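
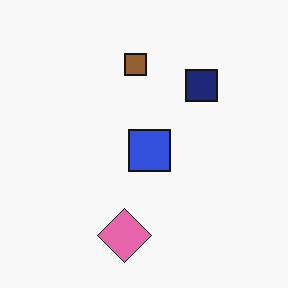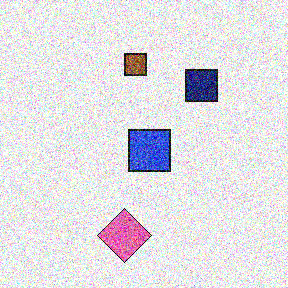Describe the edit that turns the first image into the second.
This is the original image degraded with a thick layer of grain.

Random speckle covers the whole image, including the flat background.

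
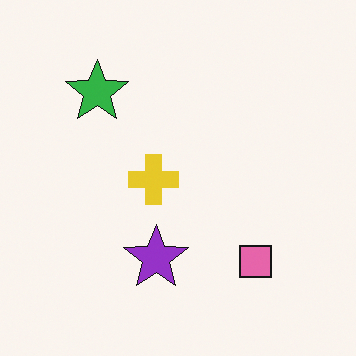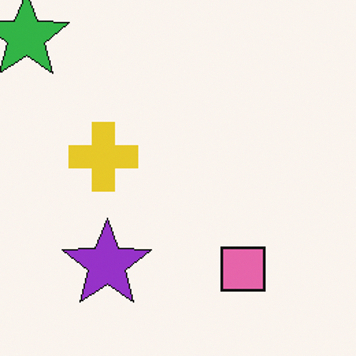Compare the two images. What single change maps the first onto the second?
This is the original image cropped to a modestly smaller region and rescaled.

The visible shapes are larger and the field of view is narrower; shapes near the original edges may be partly or wholly outside the frame — a crop-and-rescale.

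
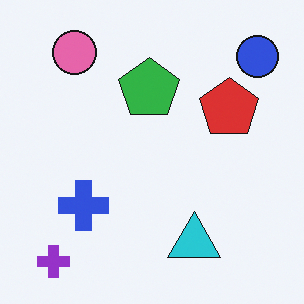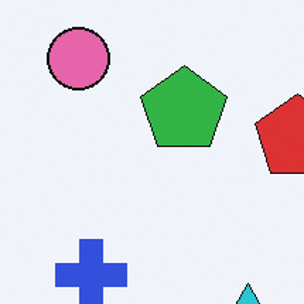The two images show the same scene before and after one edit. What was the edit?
Cropped slightly and scaled back up.

The visible shapes are larger and the field of view is narrower; shapes near the original edges may be partly or wholly outside the frame — a crop-and-rescale.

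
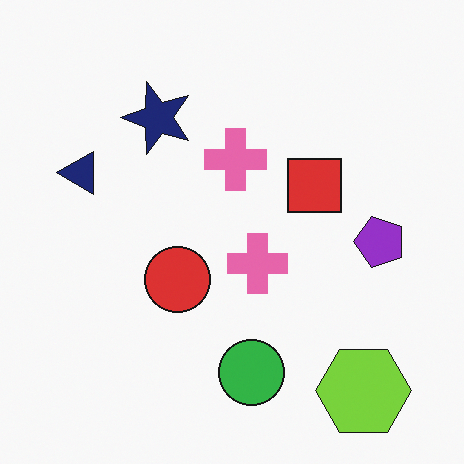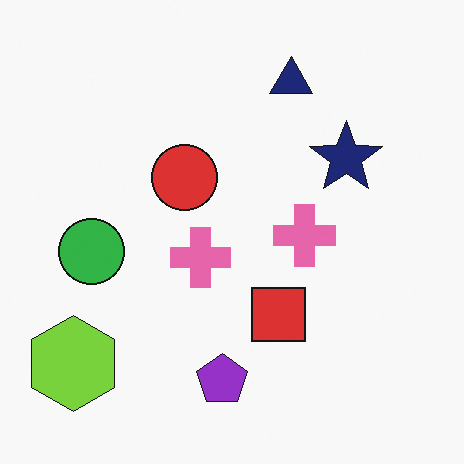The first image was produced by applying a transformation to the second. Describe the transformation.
The image was rotated 90° counter-clockwise.

The lime hexagon sits in the bottom-left of the second image and the bottom-right of the first — consistent with a whole-image 90° counter-clockwise rotation.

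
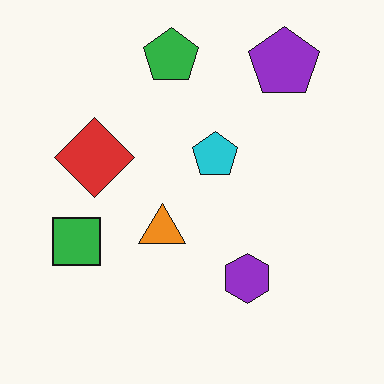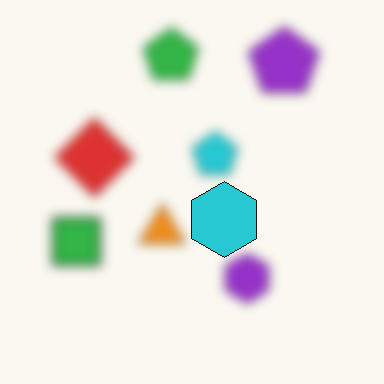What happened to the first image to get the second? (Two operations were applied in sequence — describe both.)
The transformation is: heavily blurred, then overlaid with an additional cyan hexagon.

Shape edges and outlines are uniformly softened across the whole image. A cyan hexagon appears in the second image that is absent from the first.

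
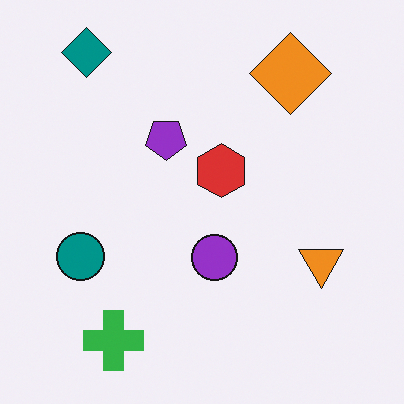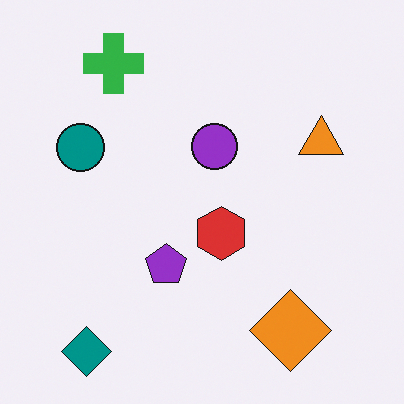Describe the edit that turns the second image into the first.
The image was flipped vertically (top ↔ bottom).

The teal diamond is in the bottom-left of the second image and the top-left of the first — shapes on opposite sides of the horizontal midline have swapped in a mirror flip.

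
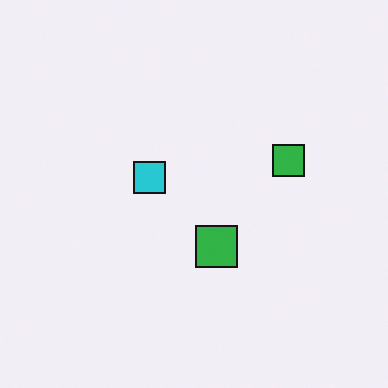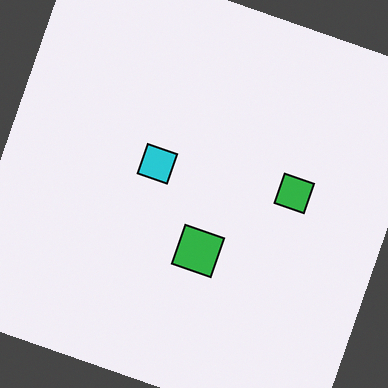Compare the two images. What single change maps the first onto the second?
The image was rotated clockwise by a moderate amount.

Every shape is tilted by the same angle and the image corners show triangular fill wedges — a whole-image rotation by a non-right angle.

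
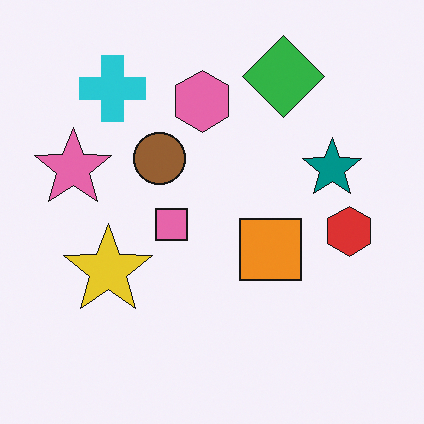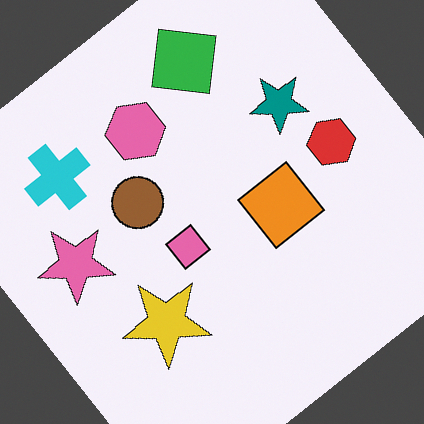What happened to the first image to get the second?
It was rotated counter-clockwise by a large amount — several tens of degrees.

Every shape is tilted by the same angle and the image corners show triangular fill wedges — a whole-image rotation by a non-right angle.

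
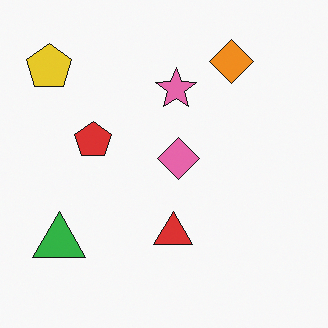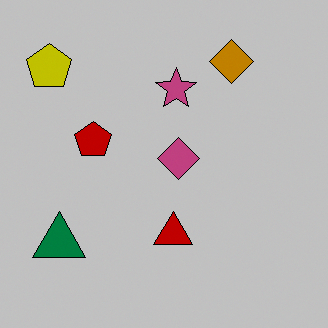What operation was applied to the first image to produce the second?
The image was heavily posterized to just a handful of flat colors.

Each flat color has snapped to a coarser quantized level — most visibly, the near-white background has dropped to a flat grey.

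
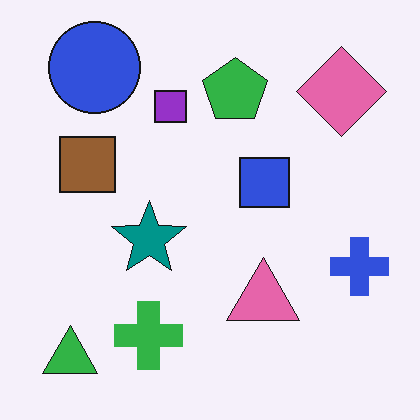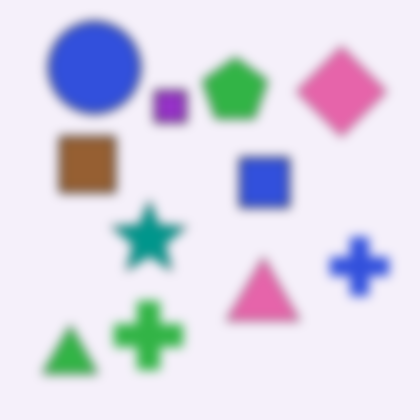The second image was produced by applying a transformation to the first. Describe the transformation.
The image was strongly gaussian-blurred.

Shape edges and outlines are uniformly softened across the whole image.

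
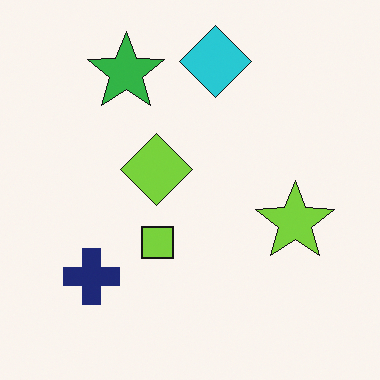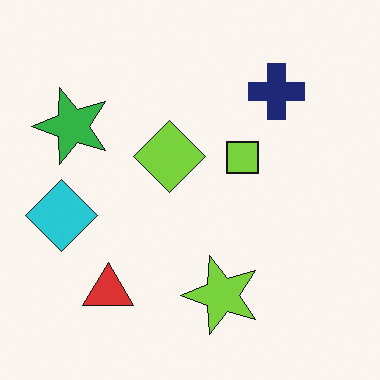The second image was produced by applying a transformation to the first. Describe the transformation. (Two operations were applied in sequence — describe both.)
The transformation is: transposed (reflected across the top-left ↔ bottom-right diagonal), then overlaid with an additional red triangle.

Shapes have swapped their row and column positions — what was in the top-right is now in the bottom-left — a diagonal reflection. A red triangle appears in the second image that is absent from the first.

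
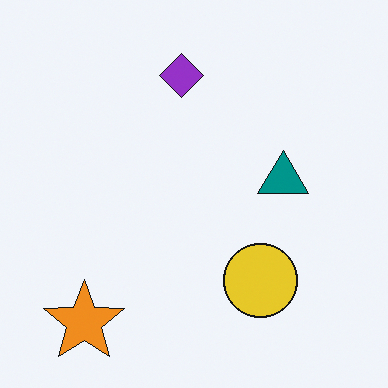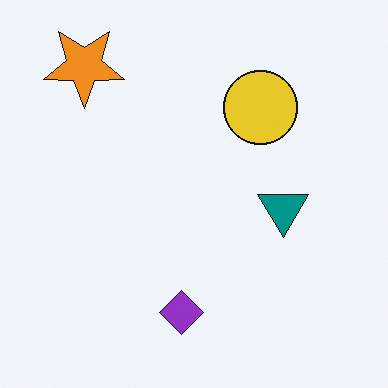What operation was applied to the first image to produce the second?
This is the original image flipped vertically (top ↔ bottom).

The orange star is in the bottom-left of the first image and the top-left of the second — shapes on opposite sides of the horizontal midline have swapped in a mirror flip.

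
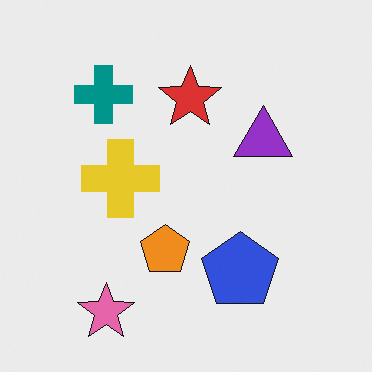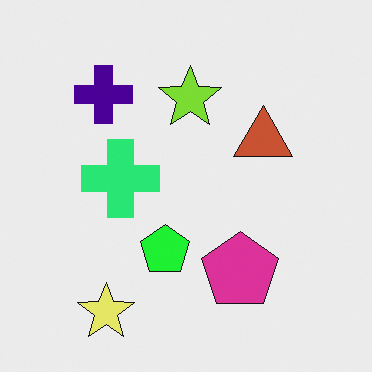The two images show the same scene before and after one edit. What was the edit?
The image was hue-shifted through roughly a third of the color wheel.

Every shape's color has rotated by the same amount around the hue wheel — a uniform hue shift.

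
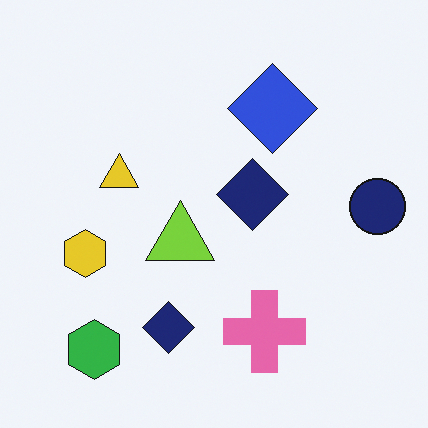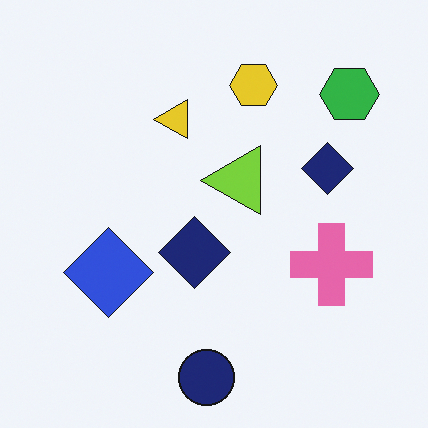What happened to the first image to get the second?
This is the original image transposed (reflected across the top-left ↔ bottom-right diagonal).

Shapes have swapped their row and column positions — what was in the top-right is now in the bottom-left — a diagonal reflection.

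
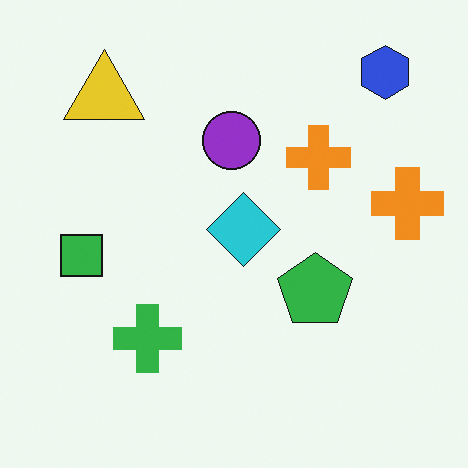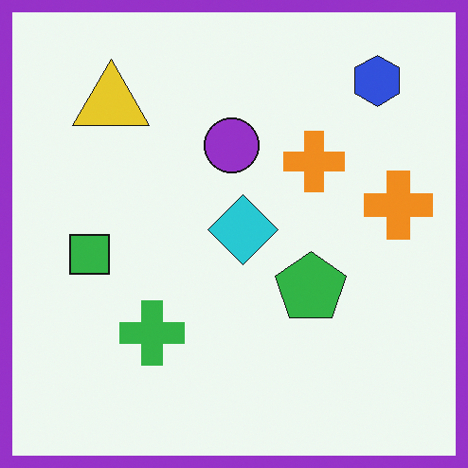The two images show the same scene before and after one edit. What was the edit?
The image was framed with a purple border.

A solid purple frame runs around the edge of the second image, with the content slightly shrunk inside it.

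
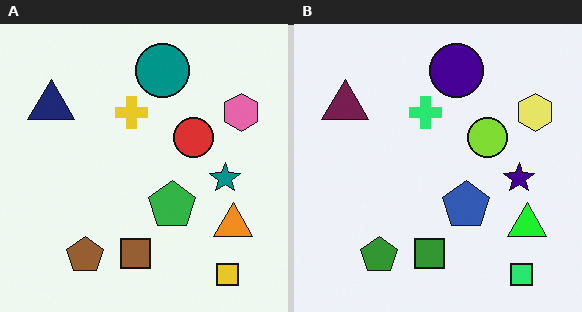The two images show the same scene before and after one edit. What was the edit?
This is the original image hue-shifted noticeably.

Every shape's color has rotated by the same amount around the hue wheel — a uniform hue shift.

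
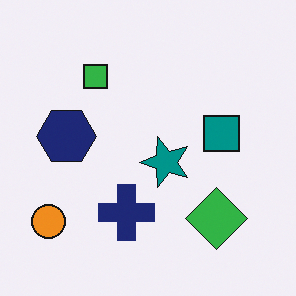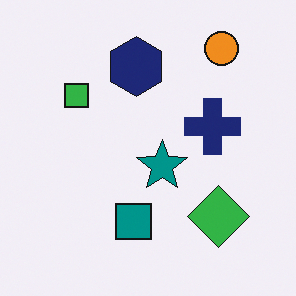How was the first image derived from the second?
The image was transposed (reflected across the top-left ↔ bottom-right diagonal).

Shapes have swapped their row and column positions — what was in the top-right is now in the bottom-left — a diagonal reflection.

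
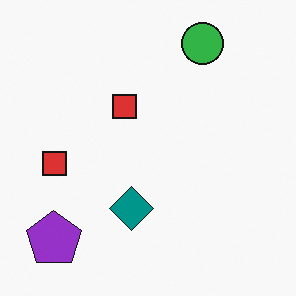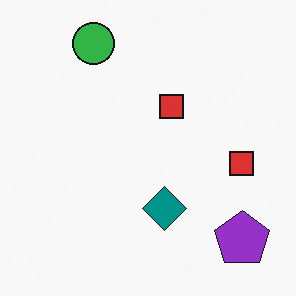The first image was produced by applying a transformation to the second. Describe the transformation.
The image was flipped horizontally (left ↔ right).

The purple pentagon is in the bottom-right of the second image and the bottom-left of the first — shapes on opposite sides of the vertical midline have swapped in a mirror flip.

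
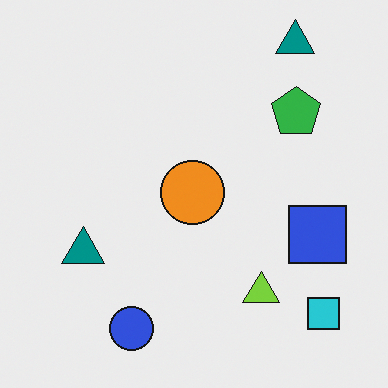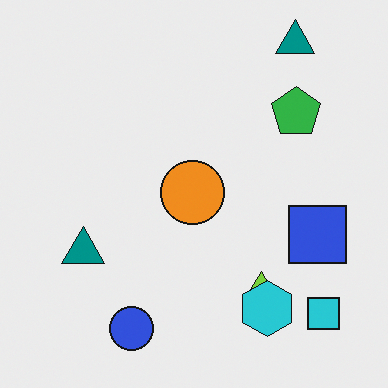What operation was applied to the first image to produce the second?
It was overlaid with an additional cyan hexagon.

A cyan hexagon appears in the second image that is absent from the first.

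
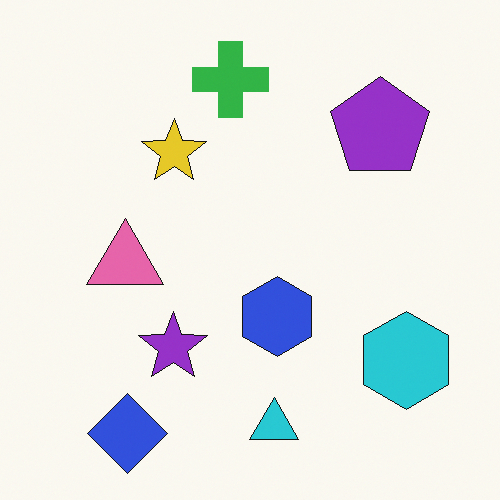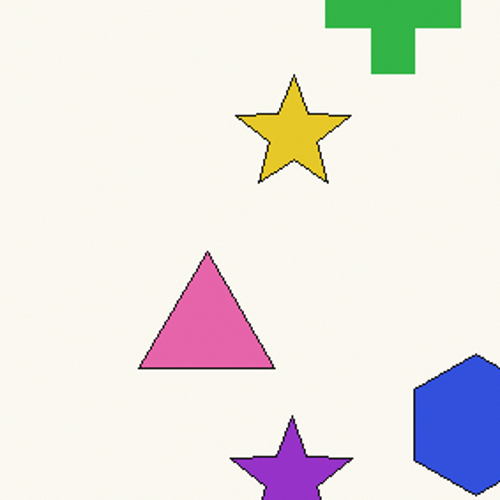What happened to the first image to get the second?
The second image is the first cropped to a noticeably smaller region and rescaled.

The visible shapes are larger and the field of view is narrower; shapes near the original edges may be partly or wholly outside the frame — a crop-and-rescale.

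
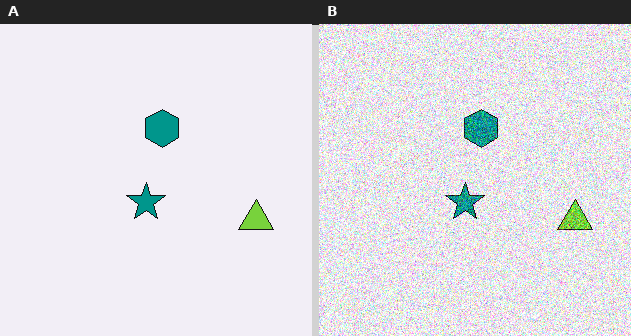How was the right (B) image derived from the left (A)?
The transformation is: degraded with strong gaussian noise.

Random speckle covers the whole image, including the flat background.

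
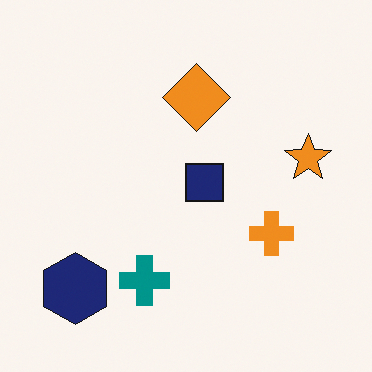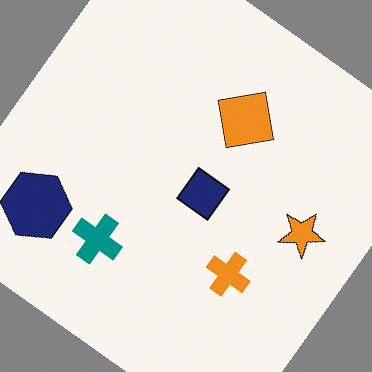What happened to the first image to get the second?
It was rotated clockwise by a large amount — several tens of degrees.

Every shape is tilted by the same angle and the image corners show triangular fill wedges — a whole-image rotation by a non-right angle.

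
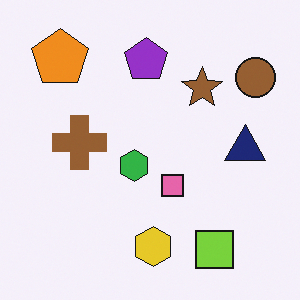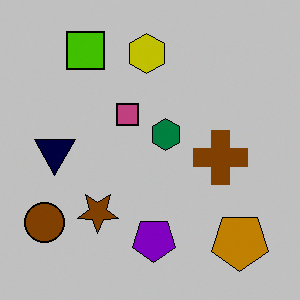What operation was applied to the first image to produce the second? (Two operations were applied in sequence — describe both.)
The image was heavily posterized to just a handful of flat colors, then rotated 180°.

Each flat color has snapped to a coarser quantized level — most visibly, the near-white background has dropped to a flat grey. The orange pentagon sits in the top-left of the first image and the bottom-right of the second — consistent with a whole-image 180° rotation.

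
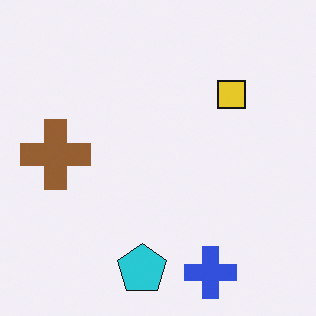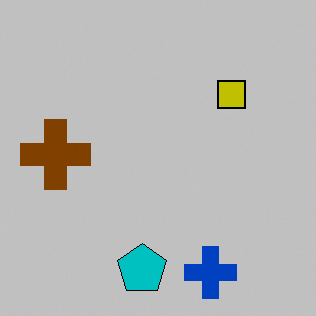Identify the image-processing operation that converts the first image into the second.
Aggressively posterized.

Each flat color has snapped to a coarser quantized level — most visibly, the near-white background has dropped to a flat grey.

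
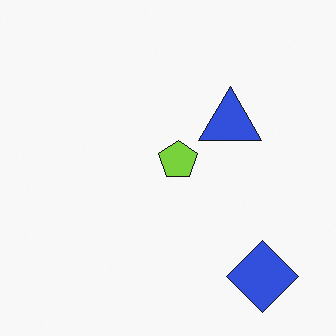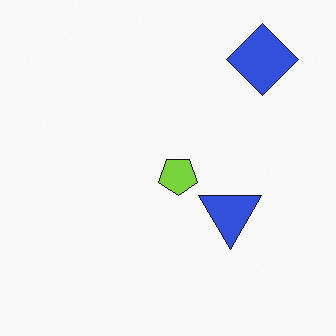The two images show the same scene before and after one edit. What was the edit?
Flipped vertically (top ↔ bottom).

The blue diamond is in the bottom-right of the first image and the top-right of the second — shapes on opposite sides of the horizontal midline have swapped in a mirror flip.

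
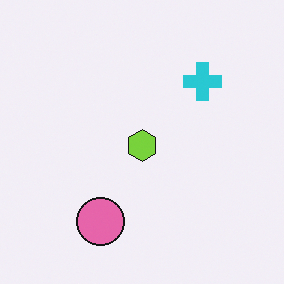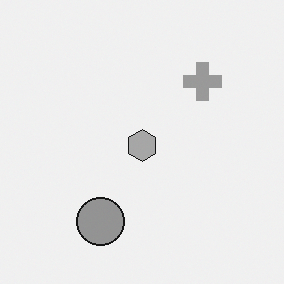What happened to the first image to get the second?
It was converted to grayscale.

All color is removed — every shape is now a shade of grey.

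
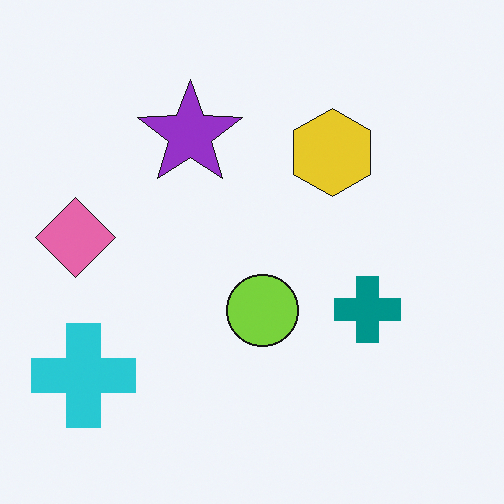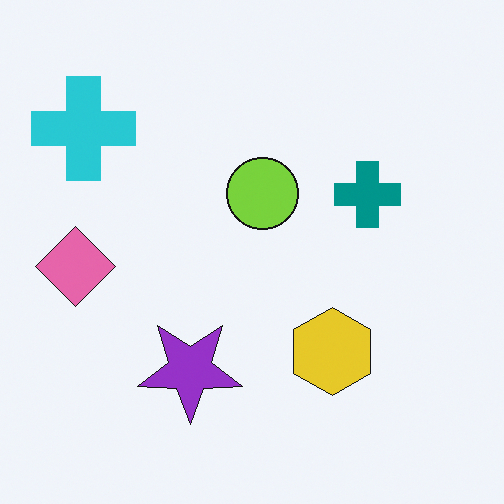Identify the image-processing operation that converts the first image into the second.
The image was flipped vertically (top ↔ bottom).

The cyan cross is in the bottom-left of the first image and the top-left of the second — shapes on opposite sides of the horizontal midline have swapped in a mirror flip.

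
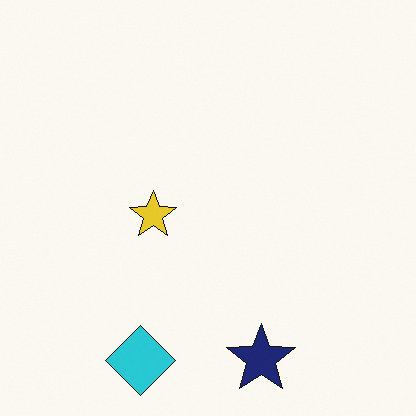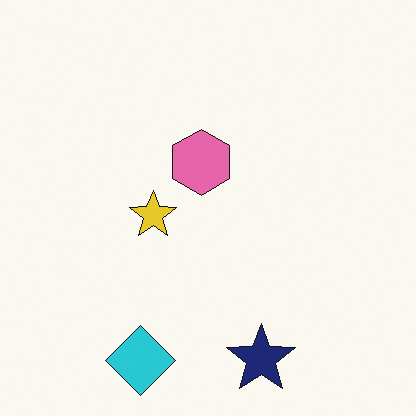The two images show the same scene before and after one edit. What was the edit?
The second image is the first overlaid with an additional pink hexagon.

A pink hexagon appears in the second image that is absent from the first.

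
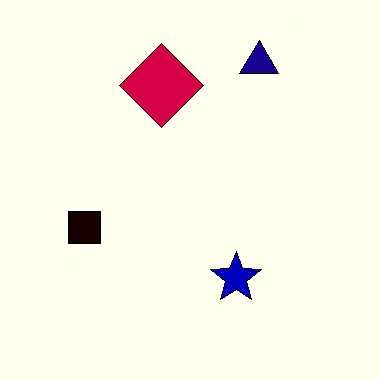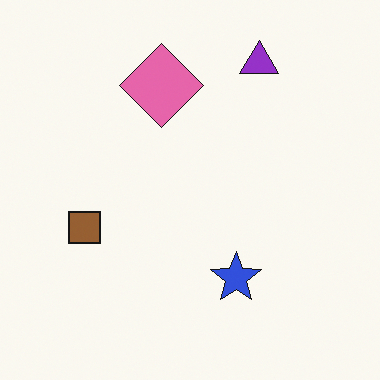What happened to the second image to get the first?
The first image is the second boosted in contrast.

Tones are pushed away from mid-grey across the whole image — a global contrast change.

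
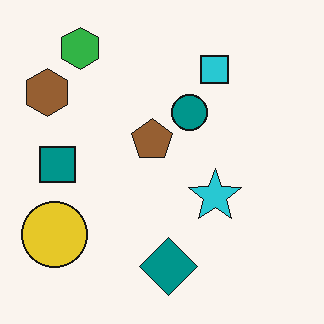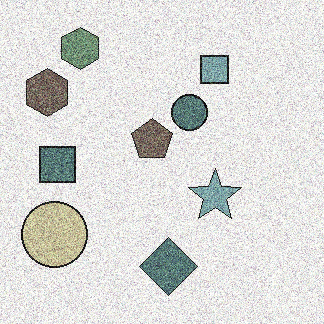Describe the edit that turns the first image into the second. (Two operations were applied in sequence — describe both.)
This is the original image degraded with heavy additive noise, then heavily desaturated.

Random speckle covers the whole image, including the flat background. All colors are more muted and greyish — a global saturation change.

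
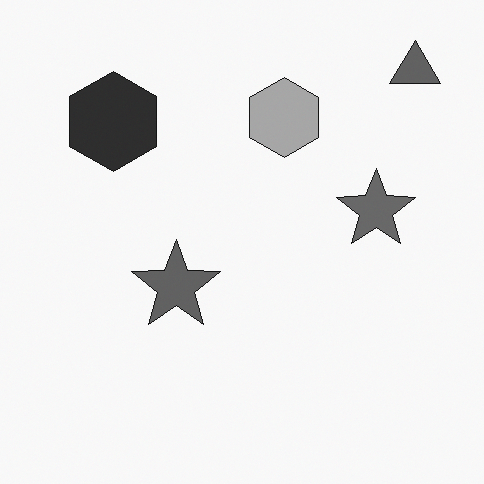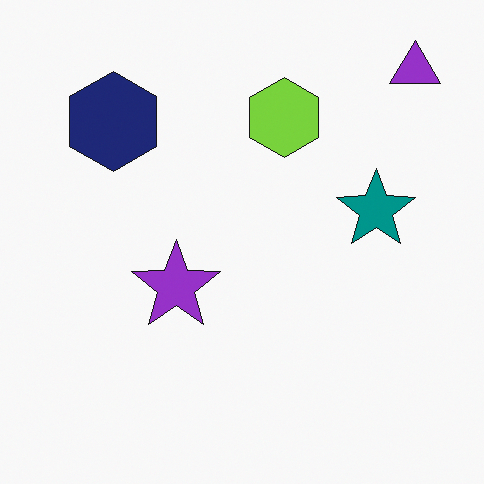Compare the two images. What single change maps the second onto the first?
Converted to grayscale.

All color is removed — every shape is now a shade of grey.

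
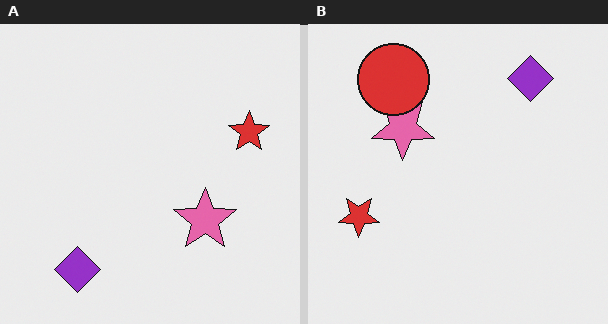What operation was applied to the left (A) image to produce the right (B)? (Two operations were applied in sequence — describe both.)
It was rotated 180°, then overlaid with an additional red circle.

The purple diamond sits in the bottom-left of the left (A) image and the top-right of the right (B) — consistent with a whole-image 180° rotation. A red circle appears in the right (B) image that is absent from the left (A).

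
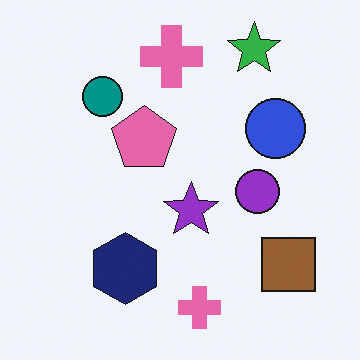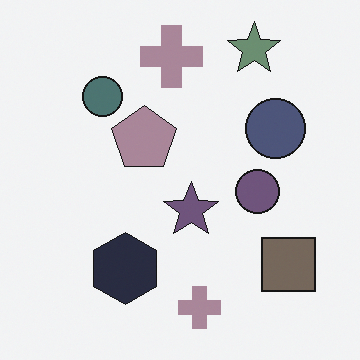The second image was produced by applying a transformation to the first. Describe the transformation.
The transformation is: heavily desaturated.

All colors are more muted and greyish — a global saturation change.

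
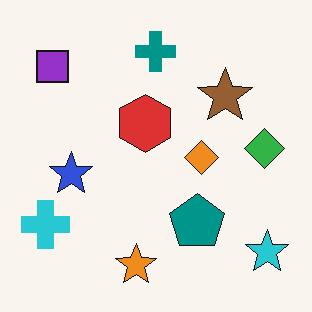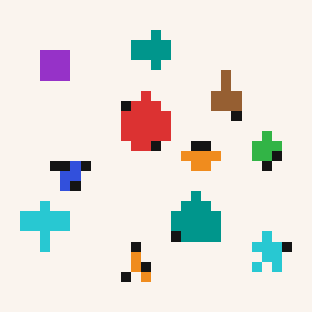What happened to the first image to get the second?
Heavily pixelated into large blocks.

Shapes are reduced to large square blocks; fine edges and outlines are lost — a downscale-then-upscale (mosaic) effect.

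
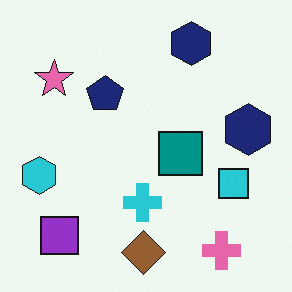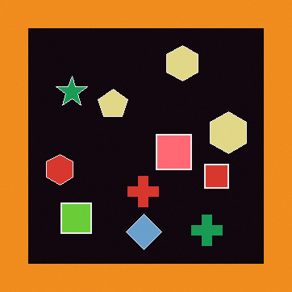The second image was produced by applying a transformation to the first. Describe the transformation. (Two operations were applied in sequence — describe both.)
The second image is the first color-inverted (negative), then framed with a orange border.

The light background has become dark and every shape's color is its complement — a photographic negative. A solid orange frame runs around the edge of the second image, with the content slightly shrunk inside it.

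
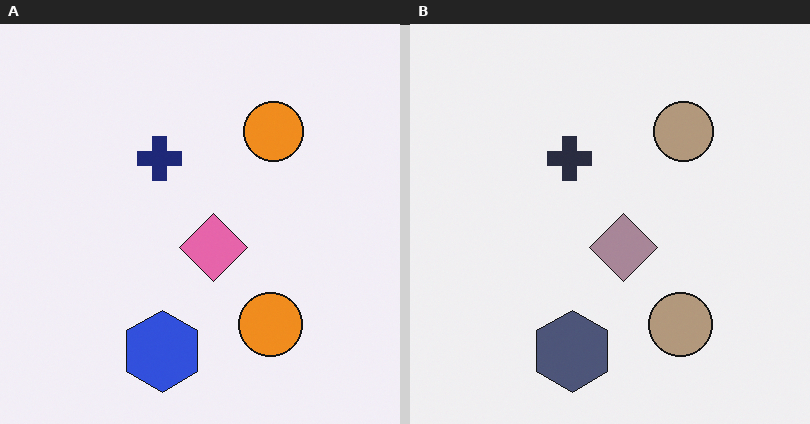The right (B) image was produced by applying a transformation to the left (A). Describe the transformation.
The transformation is: heavily desaturated.

All colors are more muted and greyish — a global saturation change.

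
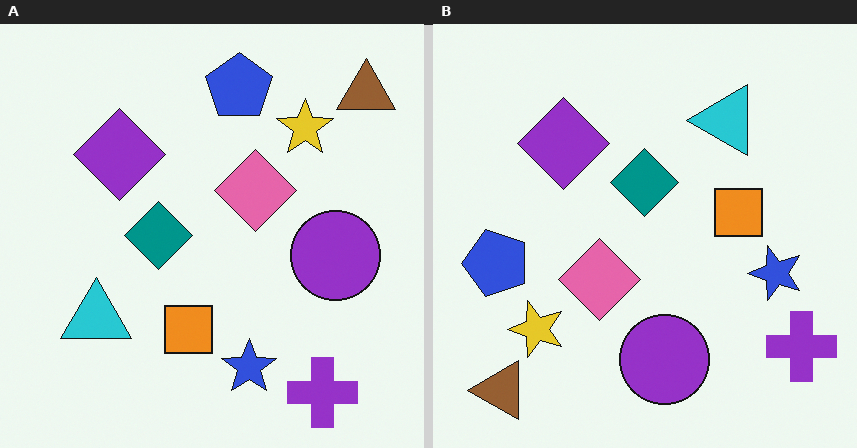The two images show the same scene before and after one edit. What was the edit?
This is the original image transposed (reflected across the top-left ↔ bottom-right diagonal).

Shapes have swapped their row and column positions — what was in the top-right is now in the bottom-left — a diagonal reflection.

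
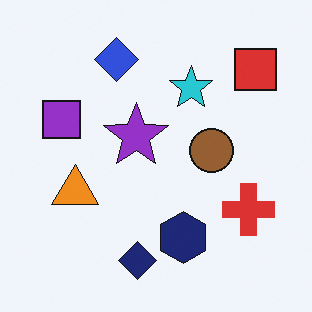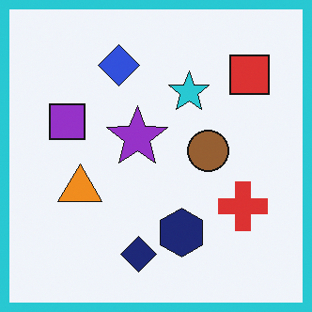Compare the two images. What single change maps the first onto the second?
This is the original image framed with a cyan border.

A solid cyan frame runs around the edge of the second image, with the content slightly shrunk inside it.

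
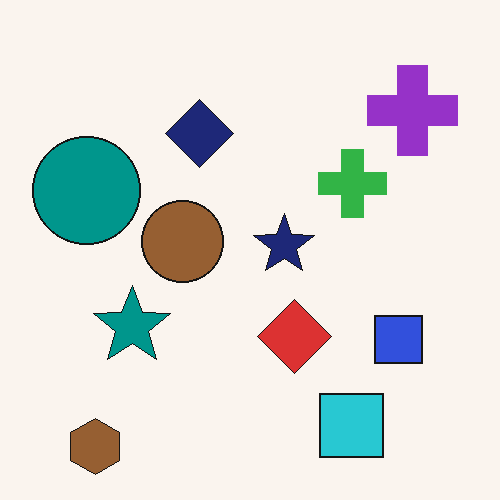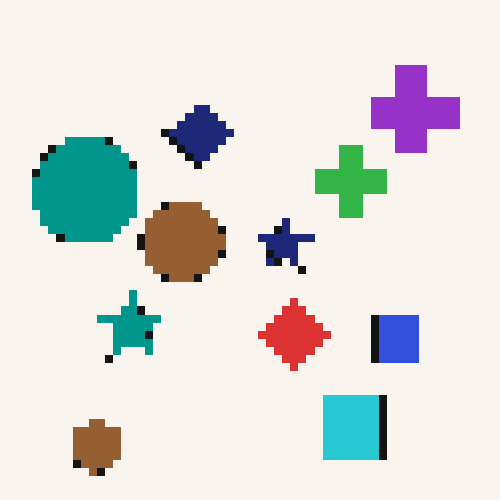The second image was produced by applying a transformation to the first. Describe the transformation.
The transformation is: pixelated into visible square blocks.

Shapes are reduced to large square blocks; fine edges and outlines are lost — a downscale-then-upscale (mosaic) effect.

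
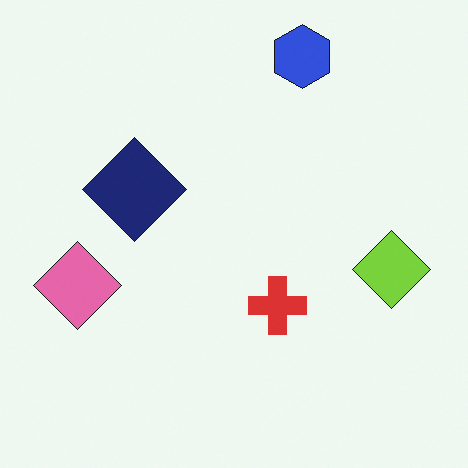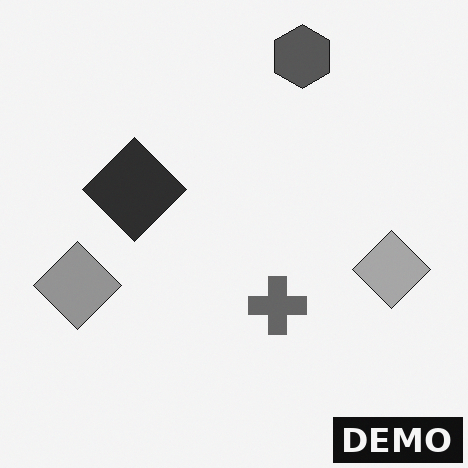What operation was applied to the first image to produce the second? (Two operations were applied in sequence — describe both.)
Converted to grayscale, then watermarked with the text "DEMO" in the lower-right corner.

All color is removed — every shape is now a shade of grey. A dark label reading "DEMO" appears in the lower-right corner.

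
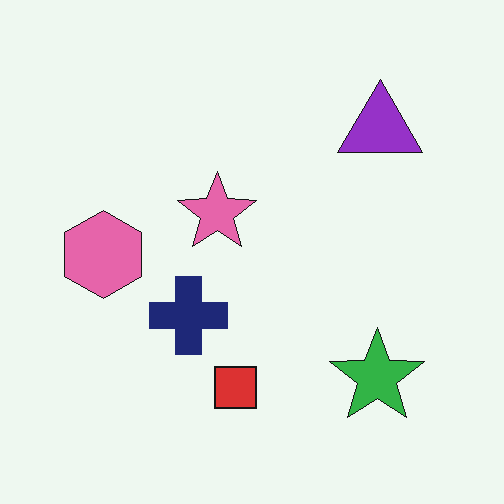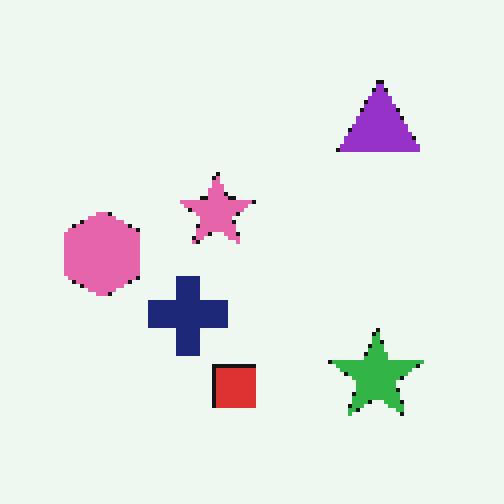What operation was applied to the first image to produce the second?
This is the original image lightly pixelated (a mild mosaic effect).

Shapes are reduced to large square blocks; fine edges and outlines are lost — a downscale-then-upscale (mosaic) effect.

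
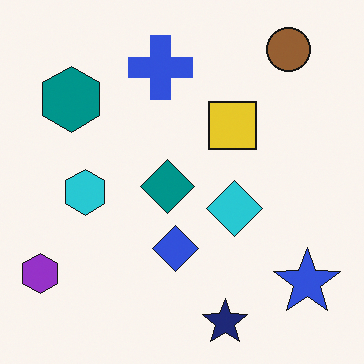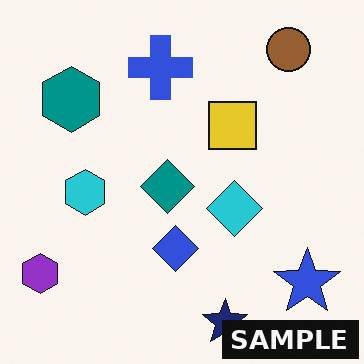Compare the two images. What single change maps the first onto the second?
Watermarked with the text "SAMPLE" in the lower-right corner.

A dark label reading "SAMPLE" appears in the lower-right corner.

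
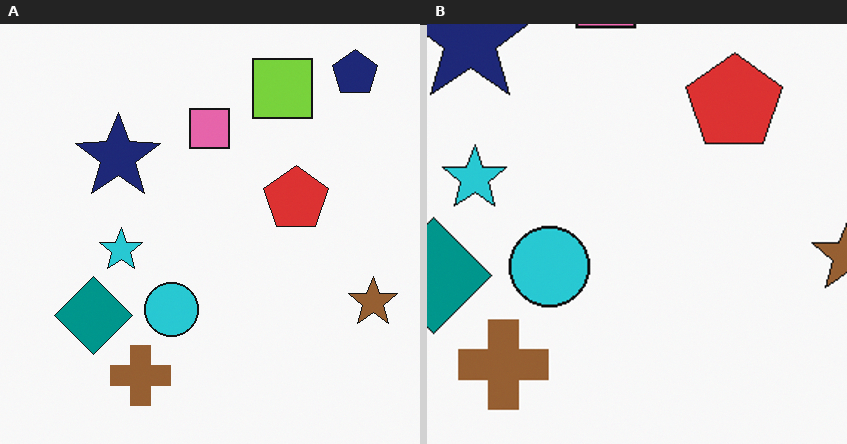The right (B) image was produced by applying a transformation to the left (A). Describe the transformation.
Cropped slightly and scaled back up.

The visible shapes are larger and the field of view is narrower; shapes near the original edges may be partly or wholly outside the frame — a crop-and-rescale.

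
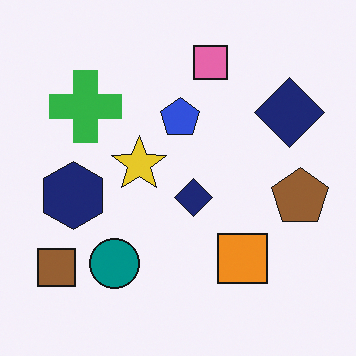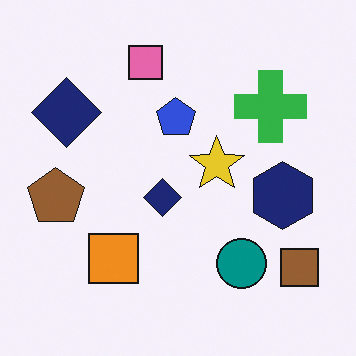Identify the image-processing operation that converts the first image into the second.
The second image is the first flipped horizontally (left ↔ right).

The brown pentagon is in the right of the first image and the left of the second — shapes on opposite sides of the vertical midline have swapped in a mirror flip.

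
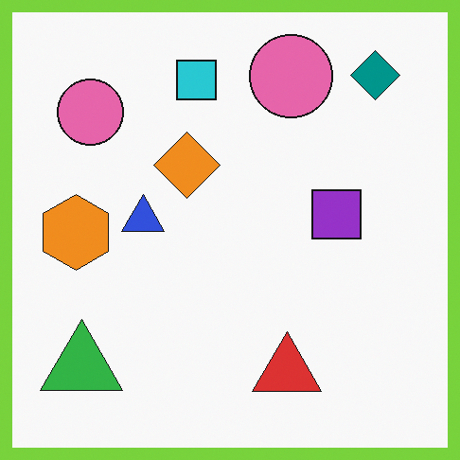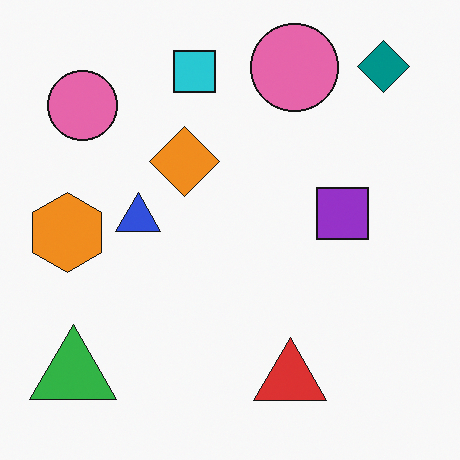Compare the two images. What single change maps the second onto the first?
It was framed with a lime border.

A solid lime frame runs around the edge of the first image, with the content slightly shrunk inside it.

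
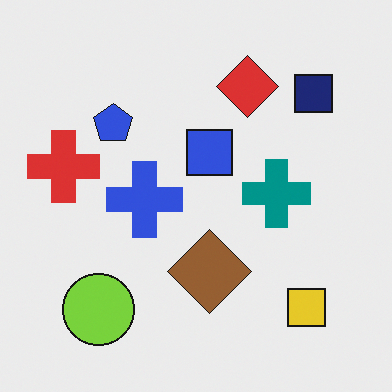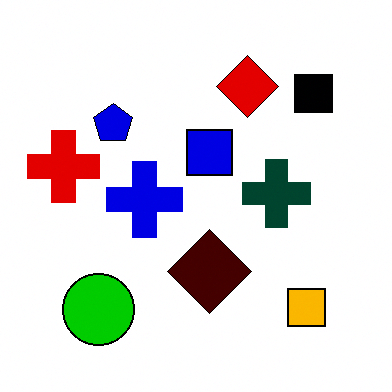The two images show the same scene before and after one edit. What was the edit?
This is the original image boosted in contrast.

Tones are pushed away from mid-grey across the whole image — a global contrast change.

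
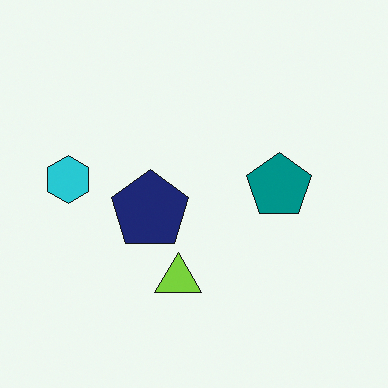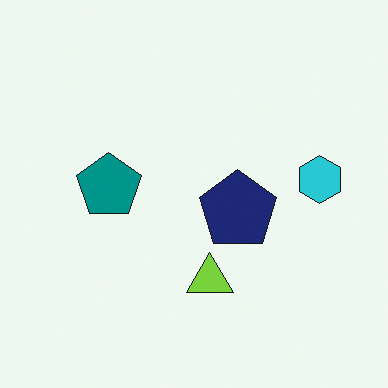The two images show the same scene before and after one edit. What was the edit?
It was flipped horizontally (left ↔ right).

The cyan hexagon is in the left of the first image and the right of the second — shapes on opposite sides of the vertical midline have swapped in a mirror flip.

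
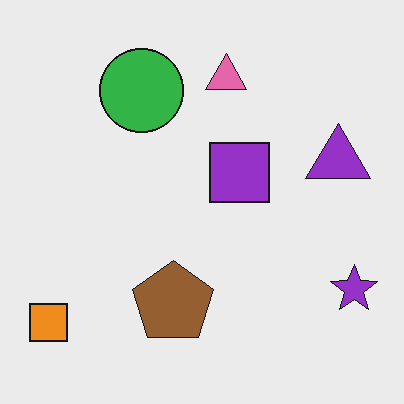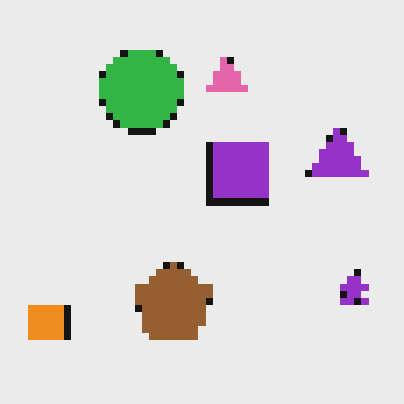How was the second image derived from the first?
The transformation is: pixelated into visible square blocks.

Shapes are reduced to large square blocks; fine edges and outlines are lost — a downscale-then-upscale (mosaic) effect.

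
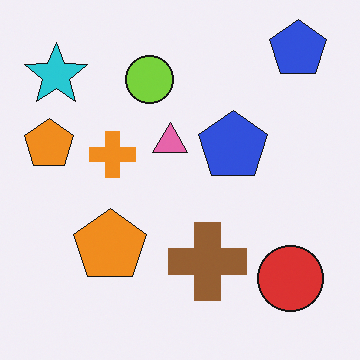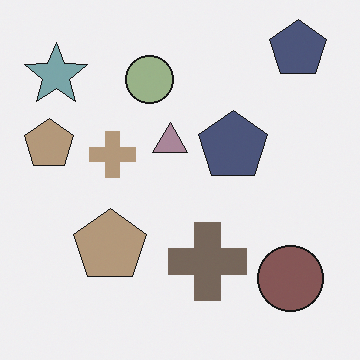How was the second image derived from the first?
The second image is the first heavily desaturated.

All colors are more muted and greyish — a global saturation change.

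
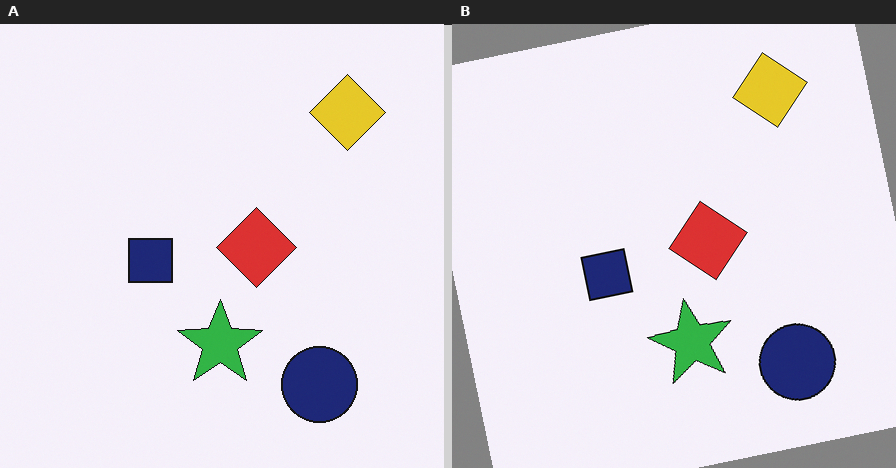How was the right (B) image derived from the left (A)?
Rotated counter-clockwise by a small amount.

Every shape is tilted by the same angle and the image corners show triangular fill wedges — a whole-image rotation by a non-right angle.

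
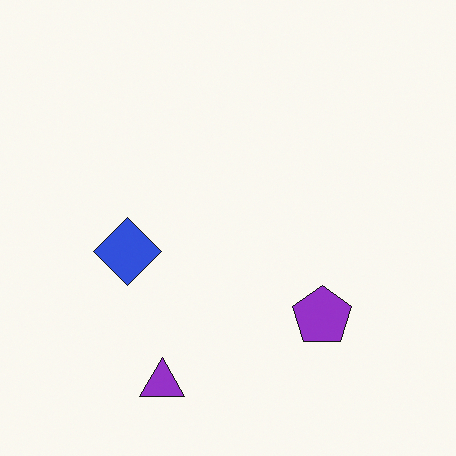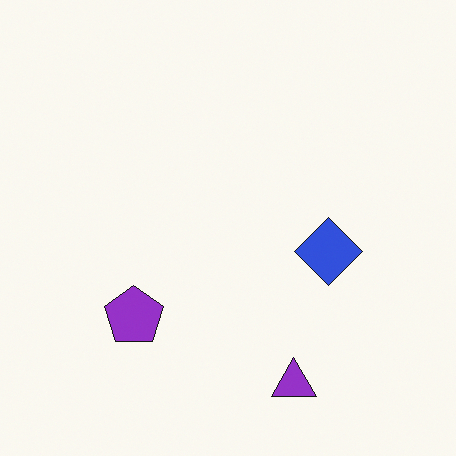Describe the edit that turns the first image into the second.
This is the original image flipped horizontally (left ↔ right).

The blue diamond is in the left of the first image and the right of the second — shapes on opposite sides of the vertical midline have swapped in a mirror flip.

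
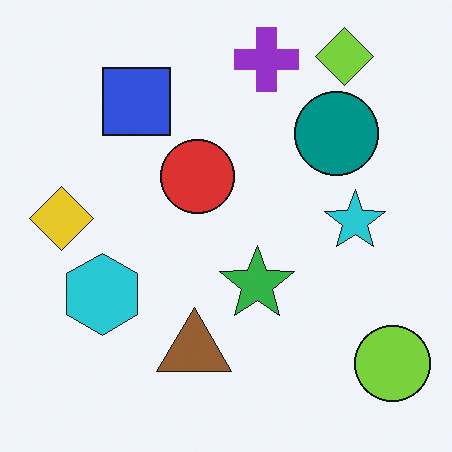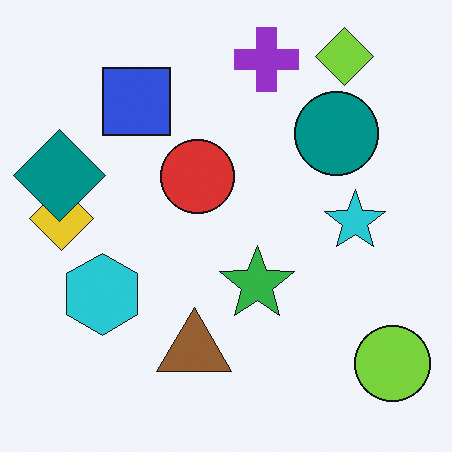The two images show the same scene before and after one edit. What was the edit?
The transformation is: overlaid with an additional teal diamond.

A teal diamond appears in the second image that is absent from the first.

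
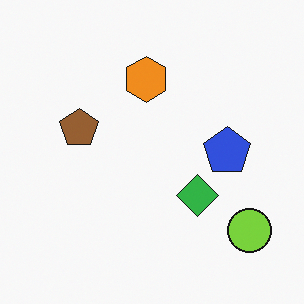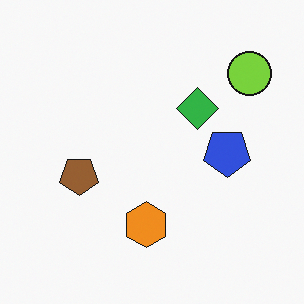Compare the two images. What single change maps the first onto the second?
The transformation is: flipped vertically (top ↔ bottom).

The lime circle is in the bottom-right of the first image and the top-right of the second — shapes on opposite sides of the horizontal midline have swapped in a mirror flip.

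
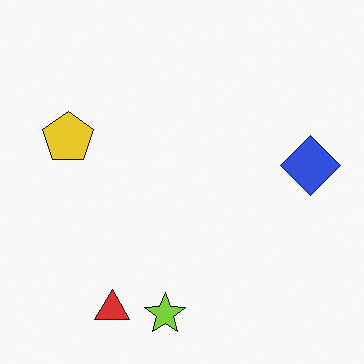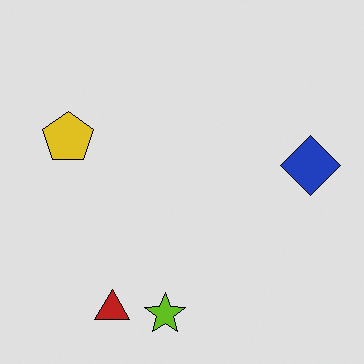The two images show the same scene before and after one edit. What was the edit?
It was posterized to a reduced palette.

Each flat color has snapped to a coarser quantized level — most visibly, the near-white background has dropped to a flat grey.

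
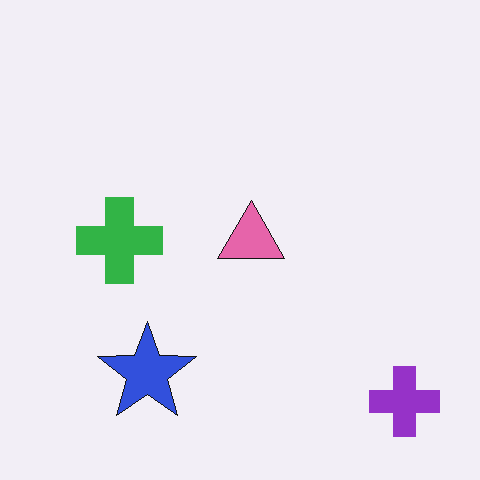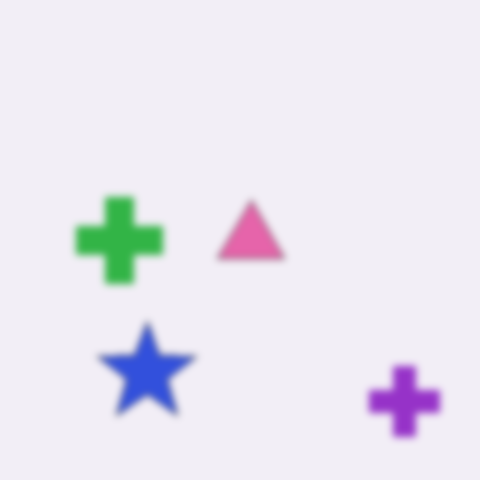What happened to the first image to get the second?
This is the original image moderately blurred.

Shape edges and outlines are uniformly softened across the whole image.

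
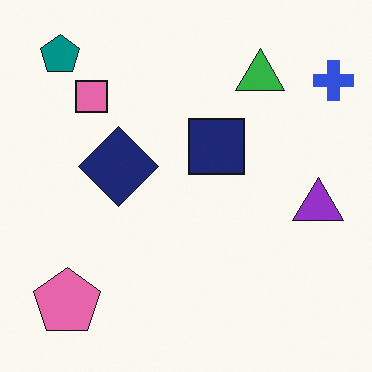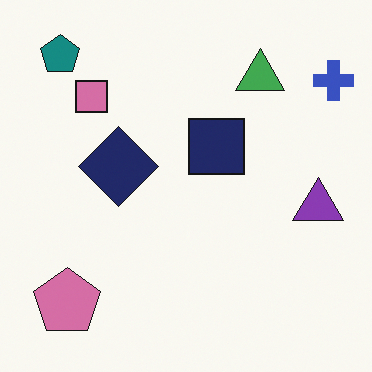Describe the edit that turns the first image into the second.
The second image is the first slightly desaturated.

All colors are more muted and greyish — a global saturation change.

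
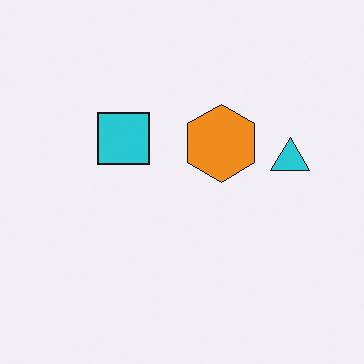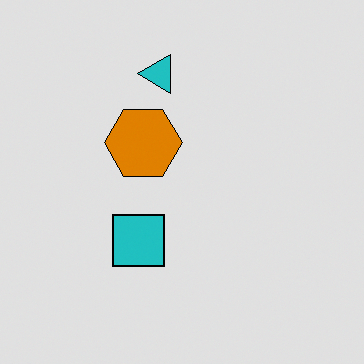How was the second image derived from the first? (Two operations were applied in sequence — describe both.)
Posterized to a reduced palette, then rotated 90° counter-clockwise.

Each flat color has snapped to a coarser quantized level — most visibly, the near-white background has dropped to a flat grey. The cyan triangle sits in the right of the first image and the top of the second — consistent with a whole-image 90° counter-clockwise rotation.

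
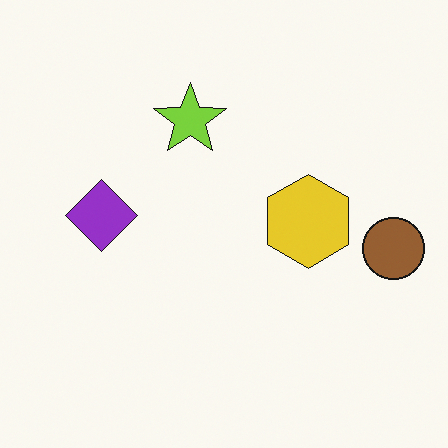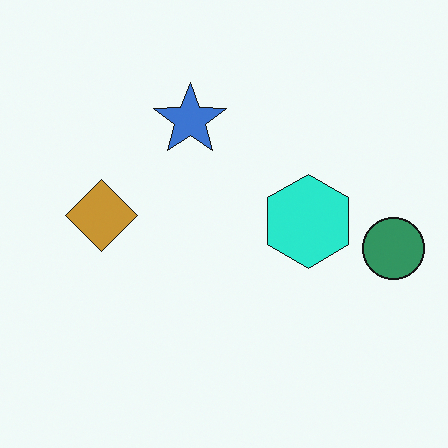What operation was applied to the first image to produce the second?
Hue-shifted through roughly a third of the color wheel.

Every shape's color has rotated by the same amount around the hue wheel — a uniform hue shift.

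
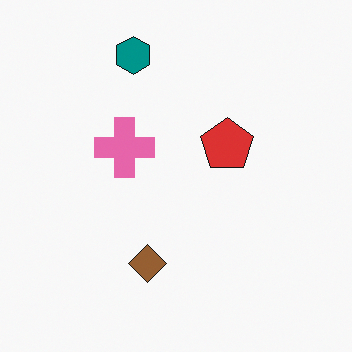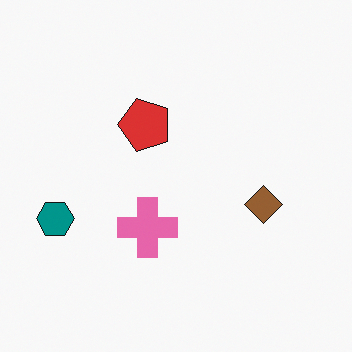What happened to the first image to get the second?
It was rotated 90° counter-clockwise.

The teal hexagon sits in the top of the first image and the left of the second — consistent with a whole-image 90° counter-clockwise rotation.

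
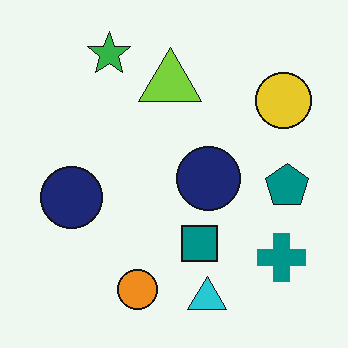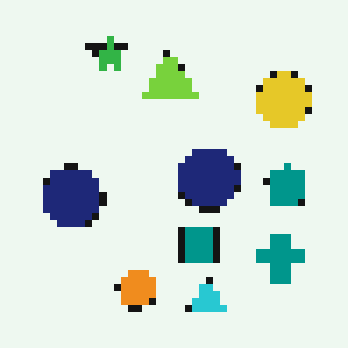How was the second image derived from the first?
Moderately pixelated.

Shapes are reduced to large square blocks; fine edges and outlines are lost — a downscale-then-upscale (mosaic) effect.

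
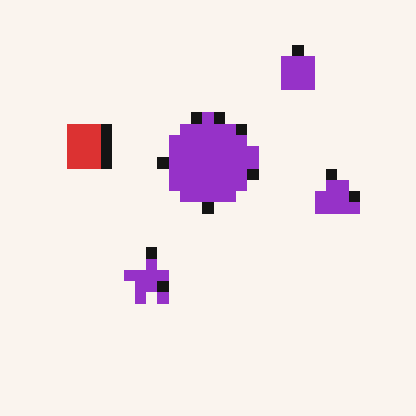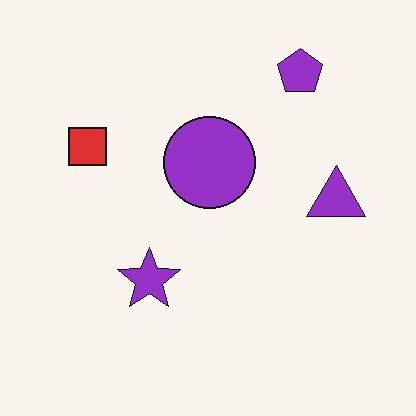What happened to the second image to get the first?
The first image is the second heavily pixelated into large blocks.

Shapes are reduced to large square blocks; fine edges and outlines are lost — a downscale-then-upscale (mosaic) effect.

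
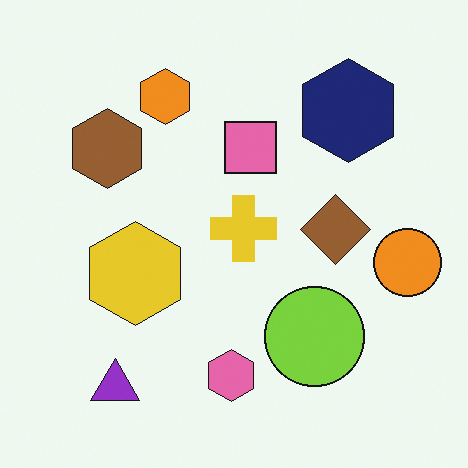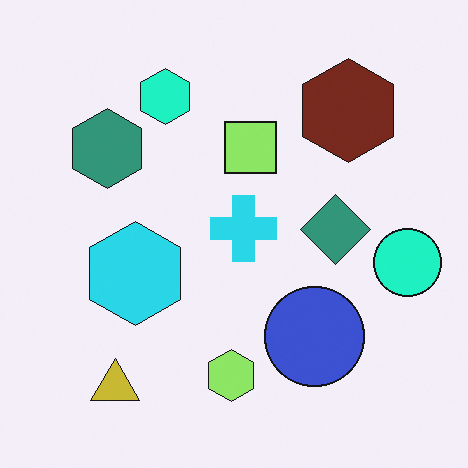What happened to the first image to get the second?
The transformation is: hue-shifted through roughly a third of the color wheel.

Every shape's color has rotated by the same amount around the hue wheel — a uniform hue shift.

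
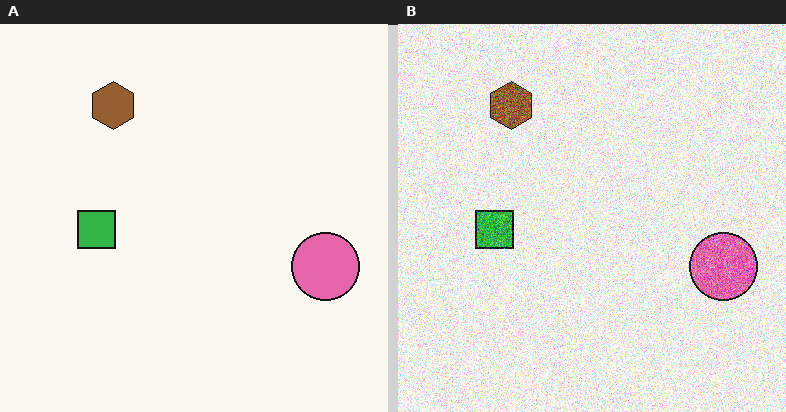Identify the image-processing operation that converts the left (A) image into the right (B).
The transformation is: degraded with heavy additive noise.

Random speckle covers the whole image, including the flat background.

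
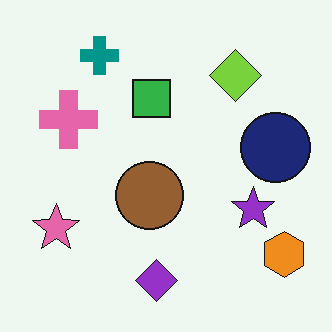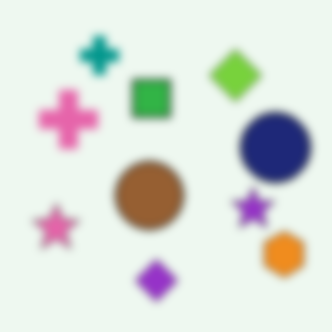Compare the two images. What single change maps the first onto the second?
This is the original image noticeably gaussian-blurred.

Shape edges and outlines are uniformly softened across the whole image.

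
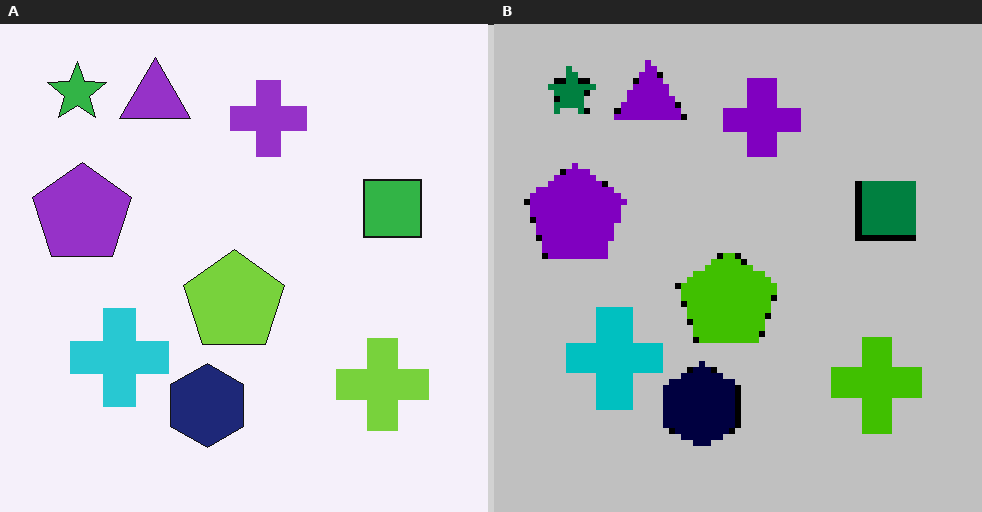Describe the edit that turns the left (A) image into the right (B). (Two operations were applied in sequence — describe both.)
This is the original image aggressively posterized, then pixelated into visible square blocks.

Each flat color has snapped to a coarser quantized level — most visibly, the near-white background has dropped to a flat grey. Shapes are reduced to large square blocks; fine edges and outlines are lost — a downscale-then-upscale (mosaic) effect.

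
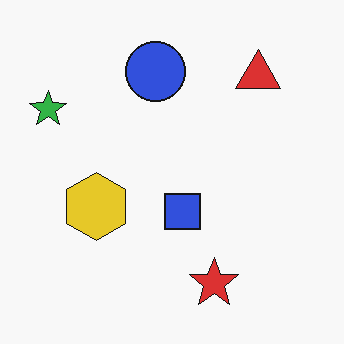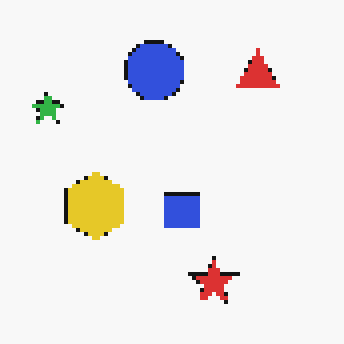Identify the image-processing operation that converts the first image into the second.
The image was mildly pixelated.

Shapes are reduced to large square blocks; fine edges and outlines are lost — a downscale-then-upscale (mosaic) effect.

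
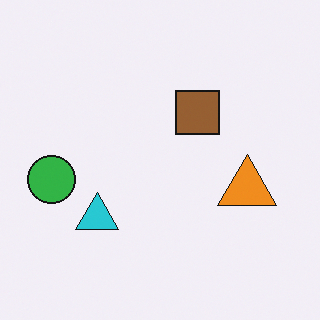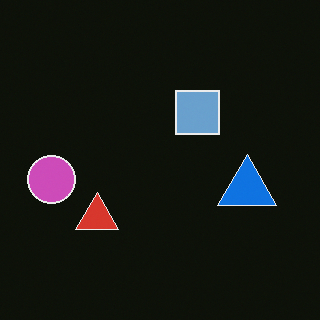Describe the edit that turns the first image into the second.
This is the original image color-inverted (negative).

The light background has become dark and every shape's color is its complement — a photographic negative.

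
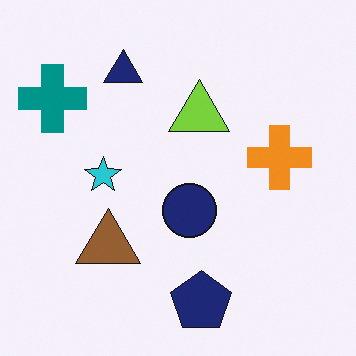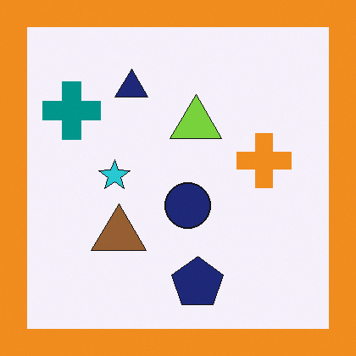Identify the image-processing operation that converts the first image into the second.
The image was framed with a orange border.

A solid orange frame runs around the edge of the second image, with the content slightly shrunk inside it.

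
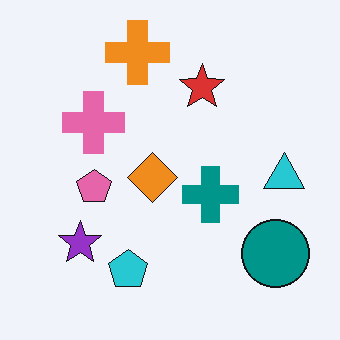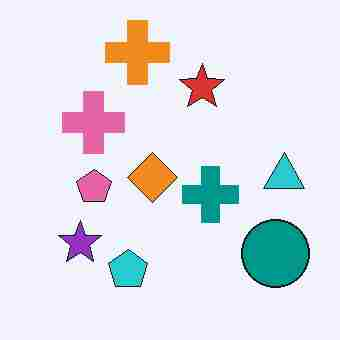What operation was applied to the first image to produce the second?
This is the original image degraded with heavy JPEG compression.

Blocky 8×8 compression artifacts appear around shape edges and the flat background shows ringing — characteristic JPEG degradation.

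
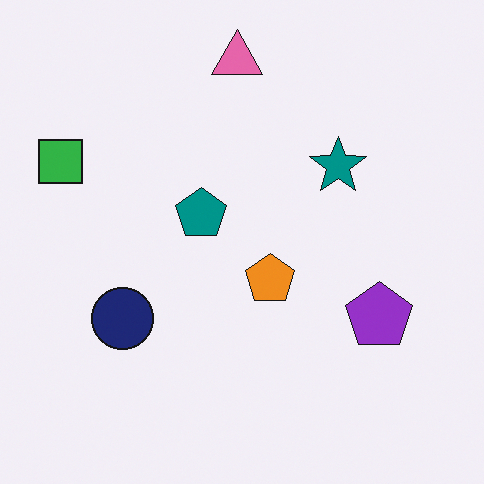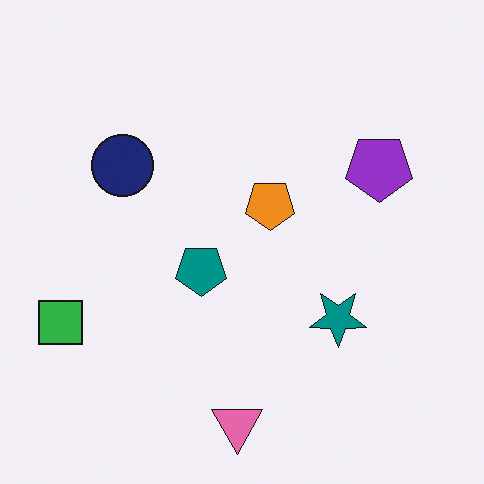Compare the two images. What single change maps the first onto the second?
The second image is the first flipped vertically (top ↔ bottom).

The pink triangle is in the top of the first image and the bottom of the second — shapes on opposite sides of the horizontal midline have swapped in a mirror flip.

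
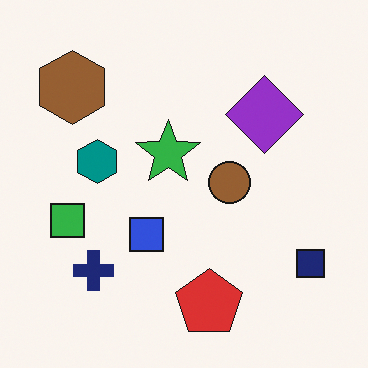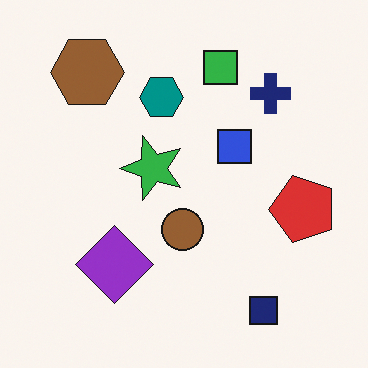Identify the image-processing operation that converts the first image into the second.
The second image is the first transposed (reflected across the top-left ↔ bottom-right diagonal).

Shapes have swapped their row and column positions — what was in the top-right is now in the bottom-left — a diagonal reflection.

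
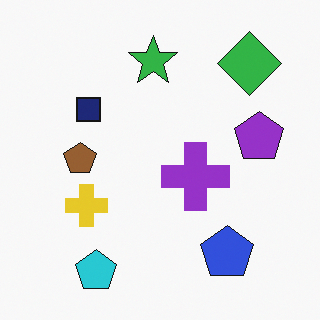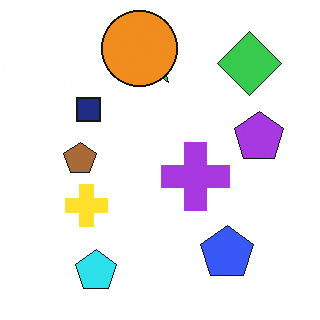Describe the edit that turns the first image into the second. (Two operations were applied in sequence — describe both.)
It was brightened a little, then overlaid with an additional orange circle.

Every pixel — background and shapes alike — is uniformly brightened. An orange circle appears in the second image that is absent from the first.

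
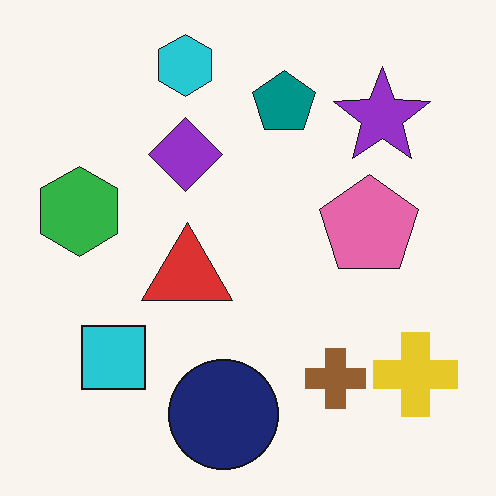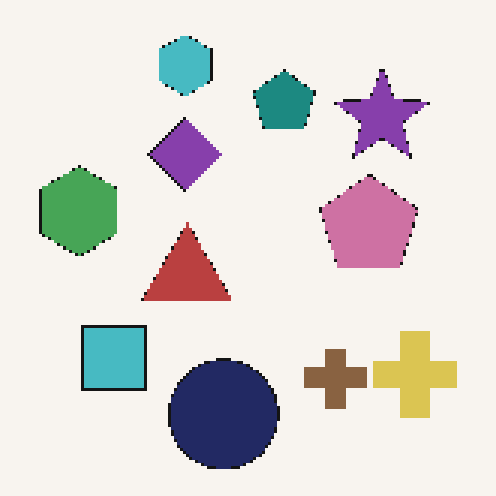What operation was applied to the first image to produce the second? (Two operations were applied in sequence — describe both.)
The transformation is: slightly desaturated, then mildly pixelated.

All colors are more muted and greyish — a global saturation change. Shapes are reduced to large square blocks; fine edges and outlines are lost — a downscale-then-upscale (mosaic) effect.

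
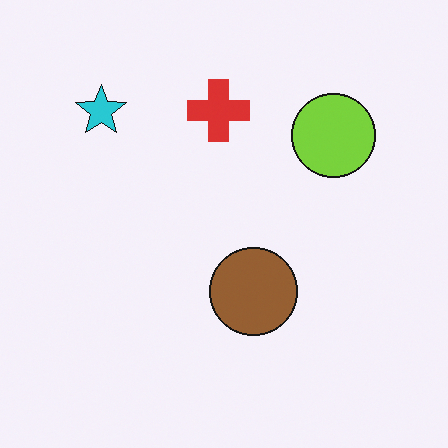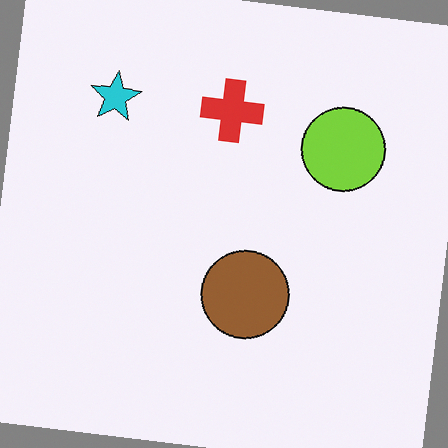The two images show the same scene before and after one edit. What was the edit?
Rotated clockwise by a small amount.

Every shape is tilted by the same angle and the image corners show triangular fill wedges — a whole-image rotation by a non-right angle.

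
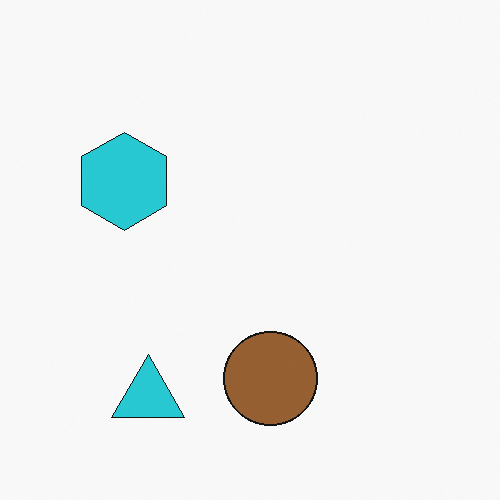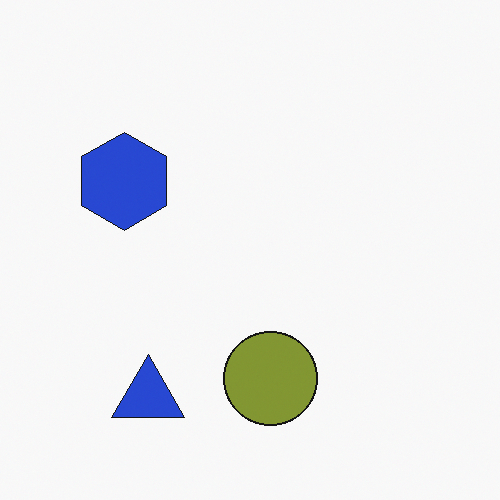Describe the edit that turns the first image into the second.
The image was hue-shifted slightly.

Every shape's color has rotated by the same amount around the hue wheel — a uniform hue shift.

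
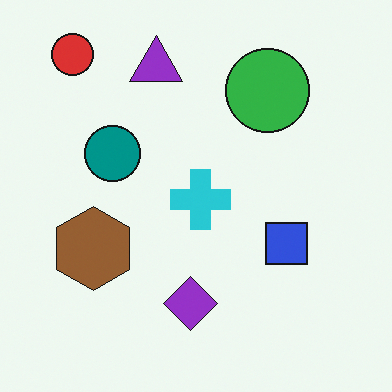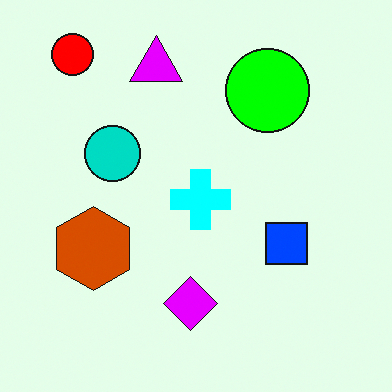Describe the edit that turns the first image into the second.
The image was heavily oversaturated.

All colors are more vivid — a global saturation change.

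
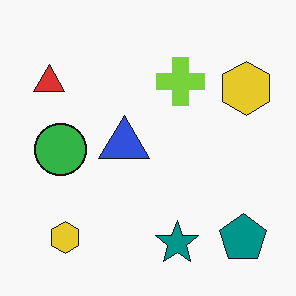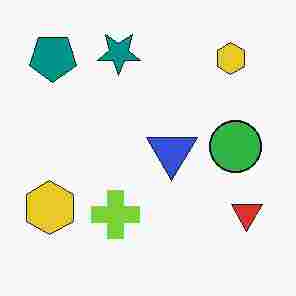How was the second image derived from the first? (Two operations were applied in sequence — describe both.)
The transformation is: heavily JPEG-compressed with obvious blocking artifacts, then rotated 180°.

Blocky 8×8 compression artifacts appear around shape edges and the flat background shows ringing — characteristic JPEG degradation. The teal pentagon sits in the bottom-right of the first image and the top-left of the second — consistent with a whole-image 180° rotation.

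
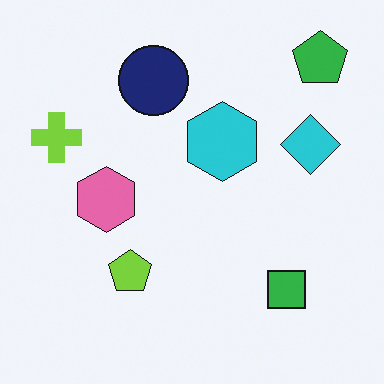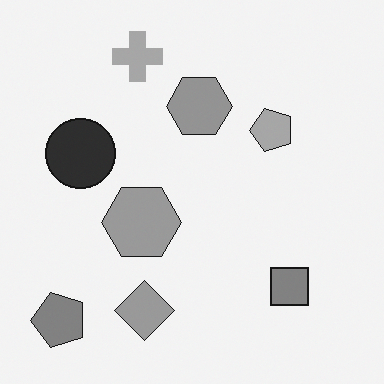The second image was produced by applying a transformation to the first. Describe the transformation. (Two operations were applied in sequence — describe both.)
The second image is the first transposed (reflected across the top-left ↔ bottom-right diagonal), then converted to grayscale.

Shapes have swapped their row and column positions — what was in the top-right is now in the bottom-left — a diagonal reflection. All color is removed — every shape is now a shade of grey.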